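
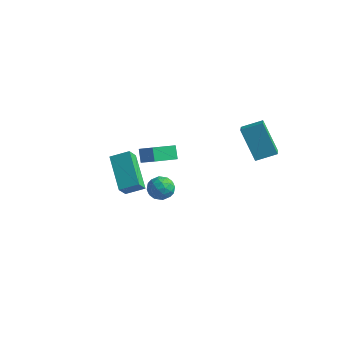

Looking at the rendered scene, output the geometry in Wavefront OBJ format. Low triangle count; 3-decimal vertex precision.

v 1.953 2.045 4.123
v 2.714 2.765 4.518
v 1.398 2.893 3.646
v 2.159 3.613 4.041
v 2.981 1.827 2.539
v 3.742 2.547 2.934
v 2.426 2.675 2.062
v 3.187 3.395 2.457
v -3.797 -0.113 0.678
v -3.693 -0.733 1.39
v -3.042 0.466 1.07
v -2.937 -0.154 1.783
v -2.383 -1.186 -0.463
v -2.278 -1.806 0.25
v -1.627 -0.607 -0.07
v -1.523 -1.227 0.642
v 1.917 -3.205 3.657
v 2.213 -3.452 3.093
v 0.987 -3.748 3.407
v 1.283 -3.995 2.843
v 1.492 -4.206 3.459
v 2.067 -3.87 3.613
v 1.133 -3.33 2.887
v 1.708 -2.994 3.041
v 1.729 -3.53 2.617
v 1.95 -4.071 2.97
v 1.25 -3.129 3.53
v 1.471 -3.67 3.883
v 2.147 -3.281 3.397
v 1.053 -3.919 3.103
v 1.176 -4.043 3.465
v 1.35 -4.189 3.134
v 2.061 -3.526 3.703
v 2.235 -3.672 3.371
v 1.81 -4.115 3.586
v 0.965 -3.528 3.129
v 1.139 -3.674 2.797
v 1.85 -3.011 3.366
v 2.024 -3.157 3.035
v 1.39 -3.085 2.914
v 2.036 -3.472 2.785
v 1.489 -3.791 2.639
v 1.401 -3.4 2.664
v 1.739 -3.203 2.755
v 2.166 -3.79 2.993
v 1.619 -4.109 2.847
v 1.742 -4.233 3.209
v 2.08 -4.036 3.299
v 1.881 -3.836 2.713
v 1.581 -3.091 3.653
v 1.034 -3.41 3.507
v 1.12 -3.164 3.201
v 1.458 -2.967 3.291
v 1.711 -3.409 3.861
v 1.164 -3.728 3.715
v 1.461 -3.997 3.745
v 1.799 -3.8 3.836
v 1.319 -3.364 3.787
v -3.133 0.965 0.212
v -3.497 1.283 0.874
v -2.64 2.143 -0.082
v -3.004 2.46 0.58
v -2.076 0.7 0.92
v -2.44 1.017 1.582
v -1.583 1.877 0.626
v -1.947 2.195 1.288
f 2 4 1
f 5 2 1
f 1 4 3
f 3 5 1
f 2 8 4
f 6 2 5
f 6 8 2
f 4 8 3
f 7 5 3
f 3 8 7
f 7 6 5
f 8 6 7
f 10 12 9
f 13 10 9
f 9 12 11
f 11 13 9
f 10 16 12
f 14 10 13
f 14 16 10
f 12 16 11
f 15 13 11
f 11 16 15
f 15 14 13
f 16 14 15
f 17 54 33
f 54 28 57
f 33 57 22
f 54 57 33
f 17 33 29
f 33 22 34
f 29 34 18
f 33 34 29
f 17 29 38
f 29 18 39
f 38 39 24
f 29 39 38
f 17 38 50
f 38 24 53
f 50 53 27
f 38 53 50
f 17 50 54
f 50 27 58
f 54 58 28
f 50 58 54
f 18 34 45
f 34 22 48
f 45 48 26
f 34 48 45
f 22 57 35
f 57 28 56
f 35 56 21
f 57 56 35
f 28 58 55
f 58 27 51
f 55 51 19
f 58 51 55
f 27 53 52
f 53 24 40
f 52 40 23
f 53 40 52
f 24 39 44
f 39 18 41
f 44 41 25
f 39 41 44
f 20 46 32
f 46 26 47
f 32 47 21
f 46 47 32
f 20 32 30
f 32 21 31
f 30 31 19
f 32 31 30
f 20 30 37
f 30 19 36
f 37 36 23
f 30 36 37
f 20 37 42
f 37 23 43
f 42 43 25
f 37 43 42
f 20 42 46
f 42 25 49
f 46 49 26
f 42 49 46
f 21 47 35
f 47 26 48
f 35 48 22
f 47 48 35
f 19 31 55
f 31 21 56
f 55 56 28
f 31 56 55
f 23 36 52
f 36 19 51
f 52 51 27
f 36 51 52
f 25 43 44
f 43 23 40
f 44 40 24
f 43 40 44
f 26 49 45
f 49 25 41
f 45 41 18
f 49 41 45
f 60 62 59
f 63 60 59
f 59 62 61
f 61 63 59
f 60 66 62
f 64 60 63
f 64 66 60
f 62 66 61
f 65 63 61
f 61 66 65
f 65 64 63
f 66 64 65



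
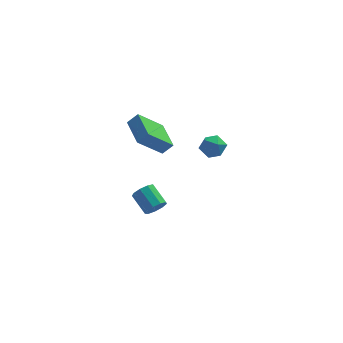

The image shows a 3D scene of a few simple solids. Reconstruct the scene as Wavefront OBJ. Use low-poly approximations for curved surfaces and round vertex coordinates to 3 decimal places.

v -0.43 2.189 -4.327
v 0.128 2.253 -3.893
v -0.531 3.315 -3.2
v -1.09 3.251 -3.633
v 0.185 2.54 -4.28
v -0.475 3.603 -3.587
v -0.046 2.663 -4.689
v -0.706 3.726 -3.996
v -0.457 2.564 -4.928
v -1.117 3.627 -4.235
v -0.855 2.29 -4.886
v -1.515 3.352 -4.193
v -1.055 1.968 -4.582
v -1.714 3.03 -3.889
v -0.962 1.749 -4.158
v -1.621 2.812 -3.465
v -0.62 1.736 -3.813
v -1.28 2.799 -3.12
v -0.189 1.935 -3.709
v -0.849 2.998 -3.015
v -0.175 0.324 1.906
v -1.526 -0.209 3.324
v -0.62 2.103 2.152
v -1.971 1.57 3.57
v 0.411 0.39 2.49
v -0.94 -0.143 3.908
v -0.034 2.169 2.736
v -1.385 1.636 4.154
v 1.744 0.344 2.226
v 2.152 0.932 2.605
v 2.848 -0.352 2.115
v 3.256 0.236 2.494
v 2.719 -0.211 2.902
v 2.036 0.218 2.97
v 2.964 0.362 1.75
v 2.281 0.791 1.818
v 2.906 0.943 2.31
v 2.754 0.588 3.023
v 2.246 -0.008 1.697
v 2.094 -0.363 2.41
f 2 1 5
f 2 5 3
f 3 5 6
f 3 6 4
f 5 1 7
f 5 7 6
f 6 7 8
f 6 8 4
f 7 1 9
f 7 9 8
f 8 9 10
f 8 10 4
f 9 1 11
f 9 11 10
f 10 11 12
f 10 12 4
f 11 1 13
f 11 13 12
f 12 13 14
f 12 14 4
f 13 1 15
f 13 15 14
f 14 15 16
f 14 16 4
f 15 1 17
f 15 17 16
f 16 17 18
f 16 18 4
f 17 1 19
f 17 19 18
f 18 19 20
f 18 20 4
f 19 1 2
f 19 2 20
f 20 2 3
f 20 3 4
f 22 24 21
f 25 22 21
f 21 24 23
f 23 25 21
f 22 28 24
f 26 22 25
f 26 28 22
f 24 28 23
f 27 25 23
f 23 28 27
f 27 26 25
f 28 26 27
f 29 40 34
f 29 34 30
f 29 30 36
f 29 36 39
f 29 39 40
f 30 34 38
f 34 40 33
f 40 39 31
f 39 36 35
f 36 30 37
f 32 38 33
f 32 33 31
f 32 31 35
f 32 35 37
f 32 37 38
f 33 38 34
f 31 33 40
f 35 31 39
f 37 35 36
f 38 37 30



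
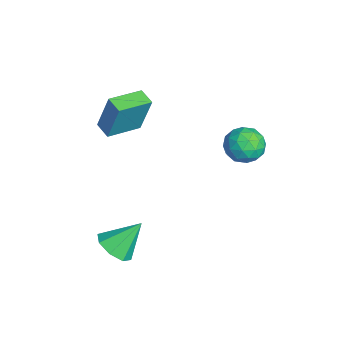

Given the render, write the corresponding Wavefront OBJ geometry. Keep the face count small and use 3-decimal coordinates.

v 2.141 -4.249 -1.949
v 2.639 -3.543 -2.509
v 1.899 -2.971 -0.551
v 1.862 -3.542 -2.644
v 1.249 -3.956 -2.372
v 1.158 -4.541 -1.852
v 1.643 -4.956 -1.389
v 2.42 -4.957 -1.254
v 3.033 -4.543 -1.526
v 3.124 -3.957 -2.046
v 0.61 2.615 4.097
v 1.456 2.605 3.508
v 0.684 0.955 4.232
v 1.53 0.945 3.643
v 1.568 1.344 4.593
v 1.522 2.37 4.509
v 0.618 1.19 3.231
v 0.572 2.216 3.147
v 1.461 1.724 2.973
v 2.048 1.819 3.815
v 0.092 1.741 3.925
v 0.679 1.836 4.767
v 1.026 2.756 3.79
v 1.114 0.804 3.95
v 1.136 1.039 4.508
v 1.633 1.033 4.162
v 1.065 2.618 4.379
v 1.562 2.612 4.033
v 1.628 1.87 4.67
v 0.578 0.948 3.707
v 1.075 0.942 3.361
v 0.507 2.527 3.578
v 1.004 2.521 3.232
v 0.512 1.69 3.07
v 1.526 2.232 3.13
v 1.57 1.256 3.21
v 1.034 1.401 2.967
v 1.007 2.004 2.918
v 1.871 2.288 3.625
v 1.915 1.312 3.704
v 1.937 1.547 4.262
v 1.91 2.15 4.213
v 1.874 1.77 3.31
v 0.225 2.248 4.036
v 0.269 1.272 4.115
v 0.23 1.41 3.527
v 0.203 2.013 3.478
v 0.57 2.304 4.53
v 0.614 1.328 4.61
v 1.133 1.556 4.822
v 1.106 2.159 4.773
v 0.266 1.79 4.43
v -3.36 -4.475 2.101
v -3.055 -3.933 4.211
v -4.243 -2.852 1.811
v -3.938 -2.31 3.922
v -2.542 -4.07 1.878
v -2.237 -3.528 3.989
v -3.425 -2.447 1.589
v -3.12 -1.905 3.699
f 2 1 4
f 2 4 3
f 4 1 5
f 4 5 3
f 5 1 6
f 5 6 3
f 6 1 7
f 6 7 3
f 7 1 8
f 7 8 3
f 8 1 9
f 8 9 3
f 9 1 10
f 9 10 3
f 10 1 2
f 10 2 3
f 11 48 27
f 48 22 51
f 27 51 16
f 48 51 27
f 11 27 23
f 27 16 28
f 23 28 12
f 27 28 23
f 11 23 32
f 23 12 33
f 32 33 18
f 23 33 32
f 11 32 44
f 32 18 47
f 44 47 21
f 32 47 44
f 11 44 48
f 44 21 52
f 48 52 22
f 44 52 48
f 12 28 39
f 28 16 42
f 39 42 20
f 28 42 39
f 16 51 29
f 51 22 50
f 29 50 15
f 51 50 29
f 22 52 49
f 52 21 45
f 49 45 13
f 52 45 49
f 21 47 46
f 47 18 34
f 46 34 17
f 47 34 46
f 18 33 38
f 33 12 35
f 38 35 19
f 33 35 38
f 14 40 26
f 40 20 41
f 26 41 15
f 40 41 26
f 14 26 24
f 26 15 25
f 24 25 13
f 26 25 24
f 14 24 31
f 24 13 30
f 31 30 17
f 24 30 31
f 14 31 36
f 31 17 37
f 36 37 19
f 31 37 36
f 14 36 40
f 36 19 43
f 40 43 20
f 36 43 40
f 15 41 29
f 41 20 42
f 29 42 16
f 41 42 29
f 13 25 49
f 25 15 50
f 49 50 22
f 25 50 49
f 17 30 46
f 30 13 45
f 46 45 21
f 30 45 46
f 19 37 38
f 37 17 34
f 38 34 18
f 37 34 38
f 20 43 39
f 43 19 35
f 39 35 12
f 43 35 39
f 54 56 53
f 57 54 53
f 53 56 55
f 55 57 53
f 54 60 56
f 58 54 57
f 58 60 54
f 56 60 55
f 59 57 55
f 55 60 59
f 59 58 57
f 60 58 59



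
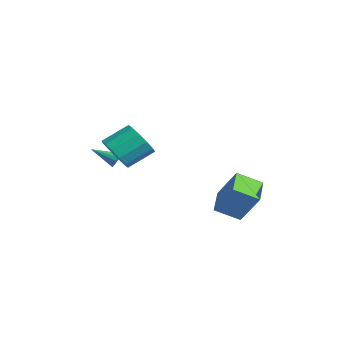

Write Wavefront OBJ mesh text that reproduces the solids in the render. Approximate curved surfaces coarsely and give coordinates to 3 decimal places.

v 2.885 2.579 -4.457
v 1.565 3.314 -3.931
v 3.298 3.805 -5.134
v 1.977 4.54 -4.609
v 3.863 3.16 -2.811
v 2.542 3.895 -2.286
v 4.275 4.386 -3.489
v 2.955 5.121 -2.963
v -0.718 -1.185 -1.494
v -0.132 -0.707 -2.25
v -0.095 0.683 -1.343
v -0.682 0.205 -0.586
v -0.708 -0.6 -2.39
v -0.672 0.79 -1.483
v -1.288 -0.679 -2.245
v -1.252 0.71 -1.338
v -1.687 -0.919 -1.862
v -1.651 0.471 -0.955
v -1.778 -1.243 -1.362
v -1.742 0.146 -0.454
v -1.533 -1.549 -0.903
v -1.497 -0.159 0.004
v -1.029 -1.739 -0.632
v -0.993 -0.349 0.275
v -0.426 -1.753 -0.635
v -0.39 -0.363 0.272
v 0.084 -1.587 -0.91
v 0.12 -0.197 -0.003
v 0.339 -1.293 -1.371
v 0.376 0.097 -0.463
v 0.259 -0.965 -1.87
v 0.295 0.425 -0.963
v -3.194 -0.211 -2.909
v -3.001 -0.54 -3.247
v -3.946 -1.329 -2.251
v -2.817 -0.534 -3.027
v -2.753 -0.425 -2.769
v -2.829 -0.248 -2.555
v -3.021 -0.059 -2.454
v -3.267 0.081 -2.498
v -3.491 0.129 -2.672
v -3.62 0.069 -2.921
v -3.614 -0.08 -3.167
v -3.474 -0.271 -3.331
v -3.246 -0.442 -3.361
f 2 4 1
f 5 2 1
f 1 4 3
f 3 5 1
f 2 8 4
f 6 2 5
f 6 8 2
f 4 8 3
f 7 5 3
f 3 8 7
f 7 6 5
f 8 6 7
f 10 9 13
f 10 13 11
f 11 13 14
f 11 14 12
f 13 9 15
f 13 15 14
f 14 15 16
f 14 16 12
f 15 9 17
f 15 17 16
f 16 17 18
f 16 18 12
f 17 9 19
f 17 19 18
f 18 19 20
f 18 20 12
f 19 9 21
f 19 21 20
f 20 21 22
f 20 22 12
f 21 9 23
f 21 23 22
f 22 23 24
f 22 24 12
f 23 9 25
f 23 25 24
f 24 25 26
f 24 26 12
f 25 9 27
f 25 27 26
f 26 27 28
f 26 28 12
f 27 9 29
f 27 29 28
f 28 29 30
f 28 30 12
f 29 9 31
f 29 31 30
f 30 31 32
f 30 32 12
f 31 9 10
f 31 10 32
f 32 10 11
f 32 11 12
f 34 33 36
f 34 36 35
f 36 33 37
f 36 37 35
f 37 33 38
f 37 38 35
f 38 33 39
f 38 39 35
f 39 33 40
f 39 40 35
f 40 33 41
f 40 41 35
f 41 33 42
f 41 42 35
f 42 33 43
f 42 43 35
f 43 33 44
f 43 44 35
f 44 33 45
f 44 45 35
f 45 33 34
f 45 34 35



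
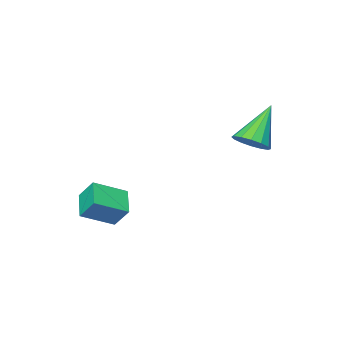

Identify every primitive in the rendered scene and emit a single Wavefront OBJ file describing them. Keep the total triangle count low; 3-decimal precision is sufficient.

v -1.025 2.129 -0.342
v -0.555 2.642 0.073
v -2.255 1.911 1.322
v -0.844 2.884 -0.109
v -1.183 2.924 -0.354
v -1.478 2.751 -0.595
v -1.653 2.411 -0.769
v -1.659 1.996 -0.828
v -1.496 1.617 -0.757
v -1.206 1.375 -0.574
v -0.868 1.335 -0.33
v -0.572 1.508 -0.088
v -0.397 1.847 0.085
v -0.391 2.262 0.145
v 3.534 -2.808 -3.48
v 3.369 -2.107 -2.609
v 2.225 -2.3 -4.136
v 2.061 -1.599 -3.266
v 4.219 -1.861 -4.114
v 4.055 -1.16 -3.244
v 2.911 -1.353 -4.771
v 2.746 -0.652 -3.9
f 2 1 4
f 2 4 3
f 4 1 5
f 4 5 3
f 5 1 6
f 5 6 3
f 6 1 7
f 6 7 3
f 7 1 8
f 7 8 3
f 8 1 9
f 8 9 3
f 9 1 10
f 9 10 3
f 10 1 11
f 10 11 3
f 11 1 12
f 11 12 3
f 12 1 13
f 12 13 3
f 13 1 14
f 13 14 3
f 14 1 2
f 14 2 3
f 16 18 15
f 19 16 15
f 15 18 17
f 17 19 15
f 16 22 18
f 20 16 19
f 20 22 16
f 18 22 17
f 21 19 17
f 17 22 21
f 21 20 19
f 22 20 21



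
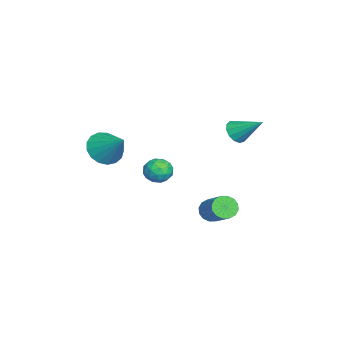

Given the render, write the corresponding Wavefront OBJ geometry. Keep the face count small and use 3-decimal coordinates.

v 0.206 0.737 -4.339
v 0.515 0.99 -4.926
v 1.843 1.776 -3.888
v 1.534 1.523 -3.301
v 0.279 1.252 -4.822
v 1.607 2.038 -3.784
v 0.023 1.376 -4.589
v 1.352 2.162 -3.551
v -0.183 1.329 -4.289
v 1.145 2.114 -3.251
v -0.286 1.123 -4.002
v 1.043 1.909 -2.964
v -0.256 0.814 -3.806
v 1.072 1.599 -2.767
v -0.103 0.484 -3.752
v 1.225 1.27 -2.714
v 0.133 0.222 -3.856
v 1.461 1.008 -2.818
v 0.388 0.098 -4.089
v 1.717 0.884 -3.051
v 0.595 0.146 -4.389
v 1.923 0.931 -3.351
v 0.697 0.351 -4.676
v 2.026 1.137 -3.638
v 0.668 0.661 -4.873
v 1.996 1.446 -3.834
v 0.589 -4.527 -0.065
v 1.248 -5.324 0.116
v 1.591 -3.433 1.105
v 1.45 -5.088 -0.279
v 1.455 -4.723 -0.625
v 1.262 -4.313 -0.842
v 0.914 -3.952 -0.881
v 0.492 -3.723 -0.734
v 0.092 -3.678 -0.433
v -0.194 -3.828 -0.048
v -0.301 -4.137 0.333
v -0.204 -4.536 0.623
v 0.074 -4.933 0.755
v 0.471 -5.237 0.699
v 0.894 -5.378 0.469
v -3.247 -2.36 -3.263
v -2.773 -1.771 -3.632
v -2.147 -2.849 -2.628
v -1.673 -2.26 -2.997
v -2.235 -2.041 -2.411
v -2.915 -1.738 -2.804
v -2.005 -2.882 -3.456
v -2.685 -2.579 -3.849
v -2.005 -2.094 -3.751
v -2.147 -1.574 -3.105
v -2.773 -3.046 -3.155
v -2.915 -2.526 -2.509
v -3.107 -2.023 -3.503
v -1.813 -2.597 -2.757
v -2.144 -2.468 -2.412
v -1.865 -2.123 -2.629
v -3.19 -2.003 -3.016
v -2.911 -1.657 -3.233
v -2.595 -1.816 -2.516
v -2.009 -2.963 -3.027
v -1.73 -2.617 -3.244
v -3.055 -2.497 -3.631
v -2.776 -2.152 -3.848
v -2.325 -2.804 -3.744
v -2.376 -1.866 -3.79
v -1.73 -2.154 -3.417
v -1.925 -2.519 -3.687
v -2.325 -2.341 -3.918
v -2.46 -1.561 -3.411
v -1.813 -1.848 -3.037
v -2.144 -1.719 -2.693
v -2.543 -1.542 -2.924
v -2.009 -1.75 -3.481
v -3.107 -2.772 -3.223
v -2.46 -3.059 -2.849
v -2.377 -3.078 -3.336
v -2.776 -2.901 -3.567
v -3.19 -2.466 -2.843
v -2.544 -2.754 -2.47
v -2.595 -2.279 -2.342
v -2.995 -2.101 -2.573
v -2.911 -2.87 -2.779
v -2.949 1.626 -0.304
v -2.255 1.587 -0.609
v -2.411 3.014 0.744
v -2.479 1.859 -0.853
v -2.852 2.056 -0.923
v -3.257 2.117 -0.796
v -3.564 2.022 -0.512
v -3.675 1.802 -0.163
v -3.557 1.526 0.142
v -3.245 1.281 0.305
v -2.84 1.146 0.275
v -2.469 1.164 0.061
v -2.251 1.328 -0.268
f 2 1 5
f 2 5 3
f 3 5 6
f 3 6 4
f 5 1 7
f 5 7 6
f 6 7 8
f 6 8 4
f 7 1 9
f 7 9 8
f 8 9 10
f 8 10 4
f 9 1 11
f 9 11 10
f 10 11 12
f 10 12 4
f 11 1 13
f 11 13 12
f 12 13 14
f 12 14 4
f 13 1 15
f 13 15 14
f 14 15 16
f 14 16 4
f 15 1 17
f 15 17 16
f 16 17 18
f 16 18 4
f 17 1 19
f 17 19 18
f 18 19 20
f 18 20 4
f 19 1 21
f 19 21 20
f 20 21 22
f 20 22 4
f 21 1 23
f 21 23 22
f 22 23 24
f 22 24 4
f 23 1 25
f 23 25 24
f 24 25 26
f 24 26 4
f 25 1 2
f 25 2 26
f 26 2 3
f 26 3 4
f 28 27 30
f 28 30 29
f 30 27 31
f 30 31 29
f 31 27 32
f 31 32 29
f 32 27 33
f 32 33 29
f 33 27 34
f 33 34 29
f 34 27 35
f 34 35 29
f 35 27 36
f 35 36 29
f 36 27 37
f 36 37 29
f 37 27 38
f 37 38 29
f 38 27 39
f 38 39 29
f 39 27 40
f 39 40 29
f 40 27 41
f 40 41 29
f 41 27 28
f 41 28 29
f 42 79 58
f 79 53 82
f 58 82 47
f 79 82 58
f 42 58 54
f 58 47 59
f 54 59 43
f 58 59 54
f 42 54 63
f 54 43 64
f 63 64 49
f 54 64 63
f 42 63 75
f 63 49 78
f 75 78 52
f 63 78 75
f 42 75 79
f 75 52 83
f 79 83 53
f 75 83 79
f 43 59 70
f 59 47 73
f 70 73 51
f 59 73 70
f 47 82 60
f 82 53 81
f 60 81 46
f 82 81 60
f 53 83 80
f 83 52 76
f 80 76 44
f 83 76 80
f 52 78 77
f 78 49 65
f 77 65 48
f 78 65 77
f 49 64 69
f 64 43 66
f 69 66 50
f 64 66 69
f 45 71 57
f 71 51 72
f 57 72 46
f 71 72 57
f 45 57 55
f 57 46 56
f 55 56 44
f 57 56 55
f 45 55 62
f 55 44 61
f 62 61 48
f 55 61 62
f 45 62 67
f 62 48 68
f 67 68 50
f 62 68 67
f 45 67 71
f 67 50 74
f 71 74 51
f 67 74 71
f 46 72 60
f 72 51 73
f 60 73 47
f 72 73 60
f 44 56 80
f 56 46 81
f 80 81 53
f 56 81 80
f 48 61 77
f 61 44 76
f 77 76 52
f 61 76 77
f 50 68 69
f 68 48 65
f 69 65 49
f 68 65 69
f 51 74 70
f 74 50 66
f 70 66 43
f 74 66 70
f 85 84 87
f 85 87 86
f 87 84 88
f 87 88 86
f 88 84 89
f 88 89 86
f 89 84 90
f 89 90 86
f 90 84 91
f 90 91 86
f 91 84 92
f 91 92 86
f 92 84 93
f 92 93 86
f 93 84 94
f 93 94 86
f 94 84 95
f 94 95 86
f 95 84 96
f 95 96 86
f 96 84 85
f 96 85 86



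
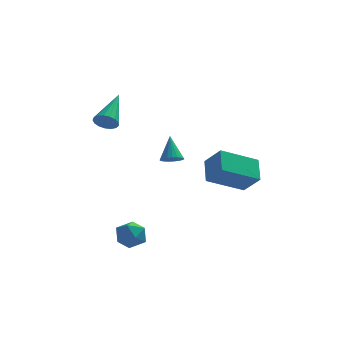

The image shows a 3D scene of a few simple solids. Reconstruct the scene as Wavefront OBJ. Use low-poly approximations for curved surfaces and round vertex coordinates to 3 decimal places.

v 0.743 2.058 -0.563
v 1.192 1.781 -0.323
v 0.617 2.882 0.623
v 1.301 1.963 -0.438
v 1.314 2.161 -0.574
v 1.227 2.342 -0.709
v 1.057 2.474 -0.818
v 0.833 2.533 -0.884
v 0.593 2.511 -0.893
v 0.379 2.41 -0.846
v 0.228 2.249 -0.75
v 0.166 2.054 -0.622
v 0.204 1.86 -0.483
v 0.335 1.701 -0.359
v 0.536 1.603 -0.269
v 0.774 1.584 -0.231
v 1.006 1.647 -0.25
v -2.153 -0.328 2.768
v -1.705 -0.634 3.069
v -1.667 1.428 3.832
v -1.568 -0.526 2.829
v -1.565 -0.373 2.575
v -1.697 -0.21 2.365
v -1.933 -0.073 2.247
v -2.219 0.005 2.249
v -2.49 0.006 2.37
v -2.684 -0.068 2.582
v -2.756 -0.203 2.836
v -2.69 -0.366 3.075
v -2.501 -0.52 3.244
v -2.232 -0.631 3.303
v -1.945 -0.672 3.24
v -1.514 -3.444 -2.462
v -1.084 -2.955 -2.944
v -0.616 -4.385 -2.616
v -0.186 -3.896 -3.098
v -0.246 -3.734 -2.307
v -0.801 -3.153 -2.212
v -0.899 -4.187 -3.348
v -1.454 -3.606 -3.253
v -0.705 -3.415 -3.492
v -0.301 -3.135 -2.848
v -1.399 -4.205 -2.712
v -0.995 -3.925 -2.068
v 3.126 -2.727 0.861
v 3.04 -1.615 1.604
v 2.407 -2.165 -0.064
v 2.32 -1.053 0.679
v 4.82 -2.007 -0.019
v 4.733 -0.895 0.724
v 4.1 -1.445 -0.944
v 4.014 -0.333 -0.201
f 2 1 4
f 2 4 3
f 4 1 5
f 4 5 3
f 5 1 6
f 5 6 3
f 6 1 7
f 6 7 3
f 7 1 8
f 7 8 3
f 8 1 9
f 8 9 3
f 9 1 10
f 9 10 3
f 10 1 11
f 10 11 3
f 11 1 12
f 11 12 3
f 12 1 13
f 12 13 3
f 13 1 14
f 13 14 3
f 14 1 15
f 14 15 3
f 15 1 16
f 15 16 3
f 16 1 17
f 16 17 3
f 17 1 2
f 17 2 3
f 19 18 21
f 19 21 20
f 21 18 22
f 21 22 20
f 22 18 23
f 22 23 20
f 23 18 24
f 23 24 20
f 24 18 25
f 24 25 20
f 25 18 26
f 25 26 20
f 26 18 27
f 26 27 20
f 27 18 28
f 27 28 20
f 28 18 29
f 28 29 20
f 29 18 30
f 29 30 20
f 30 18 31
f 30 31 20
f 31 18 32
f 31 32 20
f 32 18 19
f 32 19 20
f 33 44 38
f 33 38 34
f 33 34 40
f 33 40 43
f 33 43 44
f 34 38 42
f 38 44 37
f 44 43 35
f 43 40 39
f 40 34 41
f 36 42 37
f 36 37 35
f 36 35 39
f 36 39 41
f 36 41 42
f 37 42 38
f 35 37 44
f 39 35 43
f 41 39 40
f 42 41 34
f 46 48 45
f 49 46 45
f 45 48 47
f 47 49 45
f 46 52 48
f 50 46 49
f 50 52 46
f 48 52 47
f 51 49 47
f 47 52 51
f 51 50 49
f 52 50 51



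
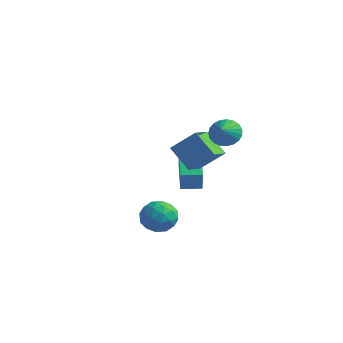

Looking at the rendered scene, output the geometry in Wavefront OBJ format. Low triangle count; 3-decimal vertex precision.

v -3.781 4.146 -1.056
v -3.395 3.646 0.293
v -2.873 4.884 -1.042
v -2.487 4.383 0.307
v -2.573 2.677 -1.947
v -2.187 2.176 -0.598
v -1.665 3.414 -1.933
v -1.279 2.914 -0.584
v -0.792 -3.008 -0.837
v -0.447 -2.547 0.03
v 0.747 -2.893 -1.51
v 1.092 -2.432 -0.643
v 0.822 -3.438 -0.626
v -0.129 -3.508 -0.21
v 0.429 -1.932 -1.27
v -0.522 -2.002 -0.854
v 0.308 -1.882 -0.237
v 0.551 -2.813 0.161
v -0.251 -2.627 -1.641
v -0.008 -3.558 -1.243
v -0.755 -2.787 -0.344
v 1.055 -2.653 -1.136
v 0.896 -3.244 -1.126
v 1.099 -2.973 -0.616
v -0.568 -3.352 -0.486
v -0.365 -3.082 0.024
v 0.381 -3.605 -0.362
v 0.665 -2.358 -1.504
v 0.868 -2.088 -0.994
v -0.799 -2.467 -0.864
v -0.596 -2.196 -0.354
v -0.081 -1.835 -1.118
v -0.109 -2.126 0.008
v 0.796 -2.058 -0.387
v 0.407 -1.764 -0.756
v -0.153 -1.806 -0.511
v 0.034 -2.673 0.242
v 0.939 -2.605 -0.154
v 0.781 -3.196 -0.144
v 0.221 -3.238 0.101
v 0.478 -2.282 0.085
v -0.639 -2.835 -1.326
v 0.266 -2.767 -1.722
v 0.079 -2.202 -1.581
v -0.481 -2.244 -1.336
v -0.496 -3.382 -1.093
v 0.409 -3.314 -1.488
v 0.453 -3.634 -0.969
v -0.107 -3.676 -0.724
v -0.178 -3.158 -1.565
v 0.363 2.591 3.141
v 0.821 3.163 3.646
v 0.657 1.809 3.759
v 0.489 3.166 3.808
v 0.134 3.07 3.855
v -0.18 2.891 3.778
v -0.401 2.661 3.591
v -0.49 2.418 3.326
v -0.431 2.205 3.029
v -0.235 2.059 2.751
v 0.065 2.005 2.541
v 0.416 2.053 2.434
v 0.758 2.193 2.45
v 1.032 2.402 2.584
v 1.19 2.644 2.815
v 1.205 2.877 3.103
v 1.075 3.061 3.397
v -0.712 0.885 0.813
v -2.004 1.049 1.936
v -1.047 2.353 0.214
v -2.339 2.517 1.337
v 0.379 1.603 1.963
v -0.913 1.767 3.086
v 0.044 3.071 1.364
v -1.248 3.235 2.487
f 2 4 1
f 5 2 1
f 1 4 3
f 3 5 1
f 2 8 4
f 6 2 5
f 6 8 2
f 4 8 3
f 7 5 3
f 3 8 7
f 7 6 5
f 8 6 7
f 9 46 25
f 46 20 49
f 25 49 14
f 46 49 25
f 9 25 21
f 25 14 26
f 21 26 10
f 25 26 21
f 9 21 30
f 21 10 31
f 30 31 16
f 21 31 30
f 9 30 42
f 30 16 45
f 42 45 19
f 30 45 42
f 9 42 46
f 42 19 50
f 46 50 20
f 42 50 46
f 10 26 37
f 26 14 40
f 37 40 18
f 26 40 37
f 14 49 27
f 49 20 48
f 27 48 13
f 49 48 27
f 20 50 47
f 50 19 43
f 47 43 11
f 50 43 47
f 19 45 44
f 45 16 32
f 44 32 15
f 45 32 44
f 16 31 36
f 31 10 33
f 36 33 17
f 31 33 36
f 12 38 24
f 38 18 39
f 24 39 13
f 38 39 24
f 12 24 22
f 24 13 23
f 22 23 11
f 24 23 22
f 12 22 29
f 22 11 28
f 29 28 15
f 22 28 29
f 12 29 34
f 29 15 35
f 34 35 17
f 29 35 34
f 12 34 38
f 34 17 41
f 38 41 18
f 34 41 38
f 13 39 27
f 39 18 40
f 27 40 14
f 39 40 27
f 11 23 47
f 23 13 48
f 47 48 20
f 23 48 47
f 15 28 44
f 28 11 43
f 44 43 19
f 28 43 44
f 17 35 36
f 35 15 32
f 36 32 16
f 35 32 36
f 18 41 37
f 41 17 33
f 37 33 10
f 41 33 37
f 52 51 54
f 52 54 53
f 54 51 55
f 54 55 53
f 55 51 56
f 55 56 53
f 56 51 57
f 56 57 53
f 57 51 58
f 57 58 53
f 58 51 59
f 58 59 53
f 59 51 60
f 59 60 53
f 60 51 61
f 60 61 53
f 61 51 62
f 61 62 53
f 62 51 63
f 62 63 53
f 63 51 64
f 63 64 53
f 64 51 65
f 64 65 53
f 65 51 66
f 65 66 53
f 66 51 67
f 66 67 53
f 67 51 52
f 67 52 53
f 69 71 68
f 72 69 68
f 68 71 70
f 70 72 68
f 69 75 71
f 73 69 72
f 73 75 69
f 71 75 70
f 74 72 70
f 70 75 74
f 74 73 72
f 75 73 74



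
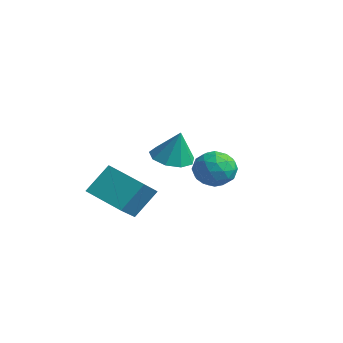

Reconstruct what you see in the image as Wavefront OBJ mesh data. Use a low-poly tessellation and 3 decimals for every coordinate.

v -3.005 2.014 -1.475
v -1.999 1.812 -1.244
v -3.141 0.488 -2.216
v -2.135 0.286 -1.985
v -2.85 0.339 -1.217
v -2.766 1.282 -0.758
v -2.374 1.018 -2.702
v -2.29 1.961 -2.243
v -1.609 1.197 -2.002
v -1.904 0.777 -1.085
v -3.236 1.523 -2.375
v -3.531 1.103 -1.458
v -2.49 2.046 -1.294
v -2.65 0.254 -2.166
v -3.07 0.284 -1.714
v -2.479 0.166 -1.578
v -2.941 1.735 -1.009
v -2.35 1.616 -0.873
v -2.85 0.751 -0.857
v -2.79 0.684 -2.587
v -2.199 0.565 -2.451
v -2.661 2.134 -1.882
v -2.07 2.016 -1.746
v -2.29 1.549 -2.603
v -1.67 1.566 -1.605
v -1.75 0.67 -2.04
v -1.89 1.1 -2.461
v -1.84 1.654 -2.192
v -1.843 1.32 -1.065
v -1.923 0.423 -1.501
v -2.343 0.454 -1.049
v -2.294 1.008 -0.78
v -1.613 0.958 -1.511
v -3.217 1.877 -1.959
v -3.297 0.98 -2.395
v -2.846 1.292 -2.68
v -2.797 1.846 -2.411
v -3.39 1.63 -1.42
v -3.47 0.734 -1.855
v -3.3 0.646 -1.268
v -3.25 1.2 -0.999
v -3.527 1.342 -1.949
v -3.248 -4.91 -1.903
v -3.187 -3.812 -0.633
v -4.138 -3.697 -2.909
v -4.077 -2.599 -1.639
v -1.543 -4.221 -2.581
v -1.482 -3.123 -1.311
v -2.433 -3.008 -3.587
v -2.372 -1.91 -2.317
v -0.242 -2.564 0.586
v 0.67 -2.709 0.325
v 0.202 -2.416 2.054
v 0.529 -2.068 0.303
v 0.027 -1.659 0.413
v -0.601 -1.674 0.605
v -1.061 -2.106 0.788
v -1.138 -2.752 0.877
v -0.796 -3.31 0.83
v -0.194 -3.52 0.669
v 0.385 -3.282 0.47
f 1 38 17
f 38 12 41
f 17 41 6
f 38 41 17
f 1 17 13
f 17 6 18
f 13 18 2
f 17 18 13
f 1 13 22
f 13 2 23
f 22 23 8
f 13 23 22
f 1 22 34
f 22 8 37
f 34 37 11
f 22 37 34
f 1 34 38
f 34 11 42
f 38 42 12
f 34 42 38
f 2 18 29
f 18 6 32
f 29 32 10
f 18 32 29
f 6 41 19
f 41 12 40
f 19 40 5
f 41 40 19
f 12 42 39
f 42 11 35
f 39 35 3
f 42 35 39
f 11 37 36
f 37 8 24
f 36 24 7
f 37 24 36
f 8 23 28
f 23 2 25
f 28 25 9
f 23 25 28
f 4 30 16
f 30 10 31
f 16 31 5
f 30 31 16
f 4 16 14
f 16 5 15
f 14 15 3
f 16 15 14
f 4 14 21
f 14 3 20
f 21 20 7
f 14 20 21
f 4 21 26
f 21 7 27
f 26 27 9
f 21 27 26
f 4 26 30
f 26 9 33
f 30 33 10
f 26 33 30
f 5 31 19
f 31 10 32
f 19 32 6
f 31 32 19
f 3 15 39
f 15 5 40
f 39 40 12
f 15 40 39
f 7 20 36
f 20 3 35
f 36 35 11
f 20 35 36
f 9 27 28
f 27 7 24
f 28 24 8
f 27 24 28
f 10 33 29
f 33 9 25
f 29 25 2
f 33 25 29
f 44 46 43
f 47 44 43
f 43 46 45
f 45 47 43
f 44 50 46
f 48 44 47
f 48 50 44
f 46 50 45
f 49 47 45
f 45 50 49
f 49 48 47
f 50 48 49
f 52 51 54
f 52 54 53
f 54 51 55
f 54 55 53
f 55 51 56
f 55 56 53
f 56 51 57
f 56 57 53
f 57 51 58
f 57 58 53
f 58 51 59
f 58 59 53
f 59 51 60
f 59 60 53
f 60 51 61
f 60 61 53
f 61 51 52
f 61 52 53



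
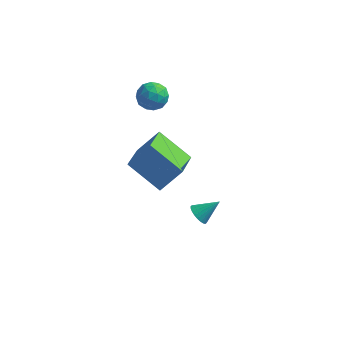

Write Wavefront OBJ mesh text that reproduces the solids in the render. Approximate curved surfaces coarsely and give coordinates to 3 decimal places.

v -2.711 2.176 -1.441
v -2.598 0.393 -0.588
v -1.84 2.753 -0.351
v -1.727 0.97 0.502
v -1.113 1.77 -2.502
v -1 -0.013 -1.649
v -0.242 2.347 -1.412
v -0.129 0.564 -0.559
v -2.925 3.448 1.412
v -2.407 3.96 1.714
v -2.173 2.48 1.766
v -1.655 2.992 2.068
v -2.358 2.894 2.412
v -2.822 3.492 2.193
v -1.758 2.948 1.287
v -2.222 3.546 1.068
v -1.685 3.652 1.636
v -2.056 3.618 2.331
v -2.524 2.822 1.149
v -2.895 2.788 1.844
v -2.732 3.789 1.532
v -1.848 2.651 1.948
v -2.261 2.593 2.15
v -1.957 2.894 2.327
v -2.976 3.514 1.814
v -2.672 3.815 1.991
v -2.643 3.188 2.401
v -1.908 2.625 1.489
v -1.604 2.926 1.666
v -2.623 3.546 1.153
v -2.319 3.847 1.33
v -1.937 3.252 1.079
v -2.003 3.909 1.663
v -1.561 3.34 1.872
v -1.622 3.314 1.413
v -1.895 3.666 1.284
v -2.221 3.889 2.072
v -1.779 3.32 2.28
v -2.192 3.262 2.482
v -2.466 3.614 2.354
v -1.797 3.707 2.027
v -2.801 3.12 1.2
v -2.359 2.551 1.408
v -2.114 2.826 1.126
v -2.388 3.178 0.998
v -3.019 3.1 1.608
v -2.577 2.531 1.817
v -2.685 2.774 2.196
v -2.958 3.126 2.067
v -2.783 2.733 1.453
v 1.523 -2.849 0.514
v 1.905 -2.984 0.172
v 2.297 -2.371 1.186
v 1.851 -2.798 0.101
v 1.748 -2.619 0.093
v 1.61 -2.475 0.149
v 1.46 -2.388 0.26
v 1.319 -2.371 0.41
v 1.209 -2.427 0.577
v 1.147 -2.547 0.733
v 1.142 -2.713 0.856
v 1.196 -2.9 0.927
v 1.299 -3.078 0.935
v 1.437 -3.222 0.879
v 1.587 -3.309 0.768
v 1.728 -3.326 0.618
v 1.838 -3.27 0.451
v 1.9 -3.15 0.295
f 2 4 1
f 5 2 1
f 1 4 3
f 3 5 1
f 2 8 4
f 6 2 5
f 6 8 2
f 4 8 3
f 7 5 3
f 3 8 7
f 7 6 5
f 8 6 7
f 9 46 25
f 46 20 49
f 25 49 14
f 46 49 25
f 9 25 21
f 25 14 26
f 21 26 10
f 25 26 21
f 9 21 30
f 21 10 31
f 30 31 16
f 21 31 30
f 9 30 42
f 30 16 45
f 42 45 19
f 30 45 42
f 9 42 46
f 42 19 50
f 46 50 20
f 42 50 46
f 10 26 37
f 26 14 40
f 37 40 18
f 26 40 37
f 14 49 27
f 49 20 48
f 27 48 13
f 49 48 27
f 20 50 47
f 50 19 43
f 47 43 11
f 50 43 47
f 19 45 44
f 45 16 32
f 44 32 15
f 45 32 44
f 16 31 36
f 31 10 33
f 36 33 17
f 31 33 36
f 12 38 24
f 38 18 39
f 24 39 13
f 38 39 24
f 12 24 22
f 24 13 23
f 22 23 11
f 24 23 22
f 12 22 29
f 22 11 28
f 29 28 15
f 22 28 29
f 12 29 34
f 29 15 35
f 34 35 17
f 29 35 34
f 12 34 38
f 34 17 41
f 38 41 18
f 34 41 38
f 13 39 27
f 39 18 40
f 27 40 14
f 39 40 27
f 11 23 47
f 23 13 48
f 47 48 20
f 23 48 47
f 15 28 44
f 28 11 43
f 44 43 19
f 28 43 44
f 17 35 36
f 35 15 32
f 36 32 16
f 35 32 36
f 18 41 37
f 41 17 33
f 37 33 10
f 41 33 37
f 52 51 54
f 52 54 53
f 54 51 55
f 54 55 53
f 55 51 56
f 55 56 53
f 56 51 57
f 56 57 53
f 57 51 58
f 57 58 53
f 58 51 59
f 58 59 53
f 59 51 60
f 59 60 53
f 60 51 61
f 60 61 53
f 61 51 62
f 61 62 53
f 62 51 63
f 62 63 53
f 63 51 64
f 63 64 53
f 64 51 65
f 64 65 53
f 65 51 66
f 65 66 53
f 66 51 67
f 66 67 53
f 67 51 68
f 67 68 53
f 68 51 52
f 68 52 53



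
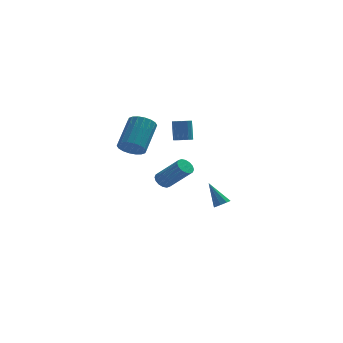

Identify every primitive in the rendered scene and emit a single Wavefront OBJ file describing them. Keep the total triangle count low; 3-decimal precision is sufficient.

v 1.946 3.047 -4.683
v 2.225 3.527 -4.756
v 1.174 3.713 -3.237
v 1.89 3.541 -4.941
v 1.581 3.323 -5.006
v 1.443 2.976 -4.919
v 1.541 2.662 -4.723
v 1.828 2.528 -4.508
v 2.17 2.637 -4.375
v 2.408 2.937 -4.386
v 2.429 3.289 -4.537
v -1.836 -2.795 -0.218
v -1.374 -2.657 -0.541
v -0.163 -3.447 0.855
v -0.624 -3.585 1.178
v -1.42 -2.418 -0.365
v -0.209 -3.208 1.031
v -1.578 -2.28 -0.15
v -0.367 -3.07 1.246
v -1.805 -2.28 0.046
v -0.593 -3.07 1.443
v -2.04 -2.418 0.172
v -0.828 -3.208 1.568
v -2.22 -2.657 0.194
v -1.009 -3.447 1.59
v -2.297 -2.933 0.105
v -1.086 -3.723 1.501
v -2.251 -3.172 -0.071
v -1.04 -3.962 1.325
v -2.093 -3.31 -0.286
v -0.882 -4.1 1.11
v -1.867 -3.31 -0.483
v -0.655 -4.1 0.914
v -1.632 -3.172 -0.608
v -0.42 -3.962 0.788
v -1.451 -2.933 -0.63
v -0.24 -3.723 0.766
v -0.608 -0.894 2.154
v -0.048 -0.886 2.17
v -0.093 -0.437 3.443
v -0.652 -0.446 3.426
v -0.124 -0.623 2.075
v -0.169 -0.174 3.348
v -0.33 -0.433 2.001
v -0.375 0.016 3.273
v -0.61 -0.366 1.968
v -0.655 0.082 3.24
v -0.889 -0.441 1.984
v -0.934 0.007 3.257
v -1.093 -0.637 2.046
v -1.138 -0.189 3.319
v -1.167 -0.903 2.137
v -1.212 -0.454 3.41
v -1.091 -1.166 2.232
v -1.136 -0.717 3.505
v -0.885 -1.356 2.307
v -0.93 -0.907 3.579
v -0.605 -1.422 2.34
v -0.65 -0.974 3.612
v -0.326 -1.347 2.323
v -0.371 -0.899 3.596
v -0.122 -1.151 2.261
v -0.167 -0.703 3.534
v -3.57 -3.336 2.501
v -2.825 -3.315 2.115
v -2.164 -1.784 3.472
v -2.91 -1.804 3.859
v -3.024 -3.061 1.926
v -2.363 -1.53 3.283
v -3.331 -2.862 1.85
v -2.67 -1.331 3.208
v -3.685 -2.756 1.904
v -3.025 -1.225 3.261
v -4.017 -2.766 2.076
v -3.357 -1.235 3.433
v -4.261 -2.888 2.332
v -3.6 -1.357 3.689
v -4.367 -3.099 2.622
v -3.707 -1.568 3.979
v -4.316 -3.356 2.888
v -3.655 -1.825 4.245
v -4.117 -3.61 3.077
v -3.456 -2.079 4.434
v -3.81 -3.809 3.152
v -3.149 -2.278 4.51
v -3.455 -3.915 3.099
v -2.795 -2.384 4.456
v -3.123 -3.905 2.927
v -2.463 -2.374 4.284
v -2.88 -3.783 2.671
v -2.219 -2.252 4.028
v -2.773 -3.572 2.381
v -2.113 -2.041 3.738
f 2 1 4
f 2 4 3
f 4 1 5
f 4 5 3
f 5 1 6
f 5 6 3
f 6 1 7
f 6 7 3
f 7 1 8
f 7 8 3
f 8 1 9
f 8 9 3
f 9 1 10
f 9 10 3
f 10 1 11
f 10 11 3
f 11 1 2
f 11 2 3
f 13 12 16
f 13 16 14
f 14 16 17
f 14 17 15
f 16 12 18
f 16 18 17
f 17 18 19
f 17 19 15
f 18 12 20
f 18 20 19
f 19 20 21
f 19 21 15
f 20 12 22
f 20 22 21
f 21 22 23
f 21 23 15
f 22 12 24
f 22 24 23
f 23 24 25
f 23 25 15
f 24 12 26
f 24 26 25
f 25 26 27
f 25 27 15
f 26 12 28
f 26 28 27
f 27 28 29
f 27 29 15
f 28 12 30
f 28 30 29
f 29 30 31
f 29 31 15
f 30 12 32
f 30 32 31
f 31 32 33
f 31 33 15
f 32 12 34
f 32 34 33
f 33 34 35
f 33 35 15
f 34 12 36
f 34 36 35
f 35 36 37
f 35 37 15
f 36 12 13
f 36 13 37
f 37 13 14
f 37 14 15
f 39 38 42
f 39 42 40
f 40 42 43
f 40 43 41
f 42 38 44
f 42 44 43
f 43 44 45
f 43 45 41
f 44 38 46
f 44 46 45
f 45 46 47
f 45 47 41
f 46 38 48
f 46 48 47
f 47 48 49
f 47 49 41
f 48 38 50
f 48 50 49
f 49 50 51
f 49 51 41
f 50 38 52
f 50 52 51
f 51 52 53
f 51 53 41
f 52 38 54
f 52 54 53
f 53 54 55
f 53 55 41
f 54 38 56
f 54 56 55
f 55 56 57
f 55 57 41
f 56 38 58
f 56 58 57
f 57 58 59
f 57 59 41
f 58 38 60
f 58 60 59
f 59 60 61
f 59 61 41
f 60 38 62
f 60 62 61
f 61 62 63
f 61 63 41
f 62 38 39
f 62 39 63
f 63 39 40
f 63 40 41
f 65 64 68
f 65 68 66
f 66 68 69
f 66 69 67
f 68 64 70
f 68 70 69
f 69 70 71
f 69 71 67
f 70 64 72
f 70 72 71
f 71 72 73
f 71 73 67
f 72 64 74
f 72 74 73
f 73 74 75
f 73 75 67
f 74 64 76
f 74 76 75
f 75 76 77
f 75 77 67
f 76 64 78
f 76 78 77
f 77 78 79
f 77 79 67
f 78 64 80
f 78 80 79
f 79 80 81
f 79 81 67
f 80 64 82
f 80 82 81
f 81 82 83
f 81 83 67
f 82 64 84
f 82 84 83
f 83 84 85
f 83 85 67
f 84 64 86
f 84 86 85
f 85 86 87
f 85 87 67
f 86 64 88
f 86 88 87
f 87 88 89
f 87 89 67
f 88 64 90
f 88 90 89
f 89 90 91
f 89 91 67
f 90 64 92
f 90 92 91
f 91 92 93
f 91 93 67
f 92 64 65
f 92 65 93
f 93 65 66
f 93 66 67



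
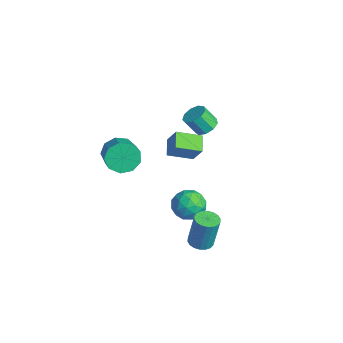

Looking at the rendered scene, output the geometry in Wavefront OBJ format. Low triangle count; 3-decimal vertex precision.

v 3.412 0.311 -2.769
v 4.065 -0.037 -2.771
v 4.241 0.281 -0.693
v 3.588 0.629 -0.691
v 4.149 0.277 -2.827
v 4.325 0.594 -0.748
v 4.087 0.597 -2.87
v 4.263 0.915 -0.792
v 3.891 0.861 -2.894
v 4.068 1.179 -0.815
v 3.601 1.016 -2.893
v 3.777 1.333 -0.814
v 3.273 1.031 -2.867
v 3.449 1.349 -0.789
v 2.972 0.904 -2.823
v 3.149 1.222 -0.744
v 2.759 0.659 -2.767
v 2.935 0.977 -0.689
v 2.675 0.346 -2.712
v 2.851 0.663 -0.633
v 2.737 0.025 -2.668
v 2.913 0.343 -0.59
v 2.932 -0.239 -2.645
v 3.109 0.079 -0.566
v 3.223 -0.393 -2.646
v 3.399 -0.076 -0.567
v 3.551 -0.409 -2.671
v 3.727 -0.091 -0.593
v 3.851 -0.282 -2.716
v 4.028 0.036 -0.637
v -4.555 -1.239 -0.782
v -4.121 -1.598 -1.703
v -2.63 -1.959 -0.86
v -3.065 -1.601 0.062
v -3.989 -0.875 -1.626
v -2.499 -1.236 -0.783
v -4.122 -0.323 -1.154
v -2.632 -0.684 -0.311
v -4.458 -0.199 -0.508
v -2.968 -0.56 0.336
v -4.839 -0.563 0.01
v -3.349 -0.924 0.854
v -5.088 -1.242 0.158
v -3.597 -1.604 1.001
v -5.087 -1.921 -0.134
v -3.596 -2.282 0.709
v -4.837 -2.281 -0.729
v -3.347 -2.642 0.114
v -4.456 -2.153 -1.349
v -2.965 -2.514 -0.505
v -0.609 0.078 3.071
v 0.076 0.313 4.223
v -0.209 1.502 2.543
v 0.475 1.737 3.695
v 0.325 -0.357 2.605
v 1.009 -0.122 3.757
v 0.724 1.067 2.077
v 1.409 1.302 3.229
v 1.725 1.105 -0.259
v 2.351 1.117 -1.117
v 1.089 -0.417 -0.743
v 1.715 -0.405 -1.601
v 2.141 -0.52 -0.635
v 2.534 0.421 -0.336
v 0.906 0.279 -1.524
v 1.299 1.22 -1.225
v 1.844 0.607 -1.899
v 2.607 0.113 -1.35
v 0.833 0.587 -0.51
v 1.596 0.093 0.039
v 2.094 1.244 -0.645
v 1.346 -0.544 -1.215
v 1.597 -0.612 -0.647
v 1.964 -0.605 -1.151
v 2.201 0.835 -0.186
v 2.569 0.842 -0.691
v 2.446 -0.12 -0.408
v 0.871 -0.142 -1.169
v 1.239 -0.135 -1.674
v 1.476 1.305 -0.709
v 1.843 1.312 -1.213
v 0.994 0.82 -1.452
v 2.164 0.951 -1.609
v 1.79 0.057 -1.894
v 1.315 0.459 -1.849
v 1.546 1.012 -1.673
v 2.612 0.661 -1.287
v 2.239 -0.233 -1.571
v 2.489 -0.301 -1.004
v 2.72 0.252 -0.828
v 2.315 0.361 -1.746
v 1.201 0.933 -0.289
v 0.828 0.039 -0.573
v 0.72 0.448 -1.032
v 0.951 1.001 -0.856
v 1.65 0.643 0.034
v 1.276 -0.251 -0.251
v 1.894 -0.312 -0.187
v 2.125 0.241 -0.011
v 1.125 0.339 -0.114
v -1.724 2.999 2.345
v -1.029 2.646 2.349
v -1.36 2.007 3.42
v -2.056 2.361 3.415
v -1.004 3.101 2.628
v -1.336 2.462 3.699
v -1.317 3.508 2.774
v -1.649 2.869 3.845
v -1.82 3.677 2.719
v -2.152 3.038 3.79
v -2.278 3.529 2.489
v -2.61 2.89 3.56
v -2.477 3.134 2.192
v -2.809 2.495 3.262
v -2.324 2.675 1.965
v -2.655 2.036 3.036
v -1.89 2.369 1.917
v -2.222 1.73 2.987
v -1.378 2.357 2.069
v -1.71 1.718 3.139
f 2 1 5
f 2 5 3
f 3 5 6
f 3 6 4
f 5 1 7
f 5 7 6
f 6 7 8
f 6 8 4
f 7 1 9
f 7 9 8
f 8 9 10
f 8 10 4
f 9 1 11
f 9 11 10
f 10 11 12
f 10 12 4
f 11 1 13
f 11 13 12
f 12 13 14
f 12 14 4
f 13 1 15
f 13 15 14
f 14 15 16
f 14 16 4
f 15 1 17
f 15 17 16
f 16 17 18
f 16 18 4
f 17 1 19
f 17 19 18
f 18 19 20
f 18 20 4
f 19 1 21
f 19 21 20
f 20 21 22
f 20 22 4
f 21 1 23
f 21 23 22
f 22 23 24
f 22 24 4
f 23 1 25
f 23 25 24
f 24 25 26
f 24 26 4
f 25 1 27
f 25 27 26
f 26 27 28
f 26 28 4
f 27 1 29
f 27 29 28
f 28 29 30
f 28 30 4
f 29 1 2
f 29 2 30
f 30 2 3
f 30 3 4
f 32 31 35
f 32 35 33
f 33 35 36
f 33 36 34
f 35 31 37
f 35 37 36
f 36 37 38
f 36 38 34
f 37 31 39
f 37 39 38
f 38 39 40
f 38 40 34
f 39 31 41
f 39 41 40
f 40 41 42
f 40 42 34
f 41 31 43
f 41 43 42
f 42 43 44
f 42 44 34
f 43 31 45
f 43 45 44
f 44 45 46
f 44 46 34
f 45 31 47
f 45 47 46
f 46 47 48
f 46 48 34
f 47 31 49
f 47 49 48
f 48 49 50
f 48 50 34
f 49 31 32
f 49 32 50
f 50 32 33
f 50 33 34
f 52 54 51
f 55 52 51
f 51 54 53
f 53 55 51
f 52 58 54
f 56 52 55
f 56 58 52
f 54 58 53
f 57 55 53
f 53 58 57
f 57 56 55
f 58 56 57
f 59 96 75
f 96 70 99
f 75 99 64
f 96 99 75
f 59 75 71
f 75 64 76
f 71 76 60
f 75 76 71
f 59 71 80
f 71 60 81
f 80 81 66
f 71 81 80
f 59 80 92
f 80 66 95
f 92 95 69
f 80 95 92
f 59 92 96
f 92 69 100
f 96 100 70
f 92 100 96
f 60 76 87
f 76 64 90
f 87 90 68
f 76 90 87
f 64 99 77
f 99 70 98
f 77 98 63
f 99 98 77
f 70 100 97
f 100 69 93
f 97 93 61
f 100 93 97
f 69 95 94
f 95 66 82
f 94 82 65
f 95 82 94
f 66 81 86
f 81 60 83
f 86 83 67
f 81 83 86
f 62 88 74
f 88 68 89
f 74 89 63
f 88 89 74
f 62 74 72
f 74 63 73
f 72 73 61
f 74 73 72
f 62 72 79
f 72 61 78
f 79 78 65
f 72 78 79
f 62 79 84
f 79 65 85
f 84 85 67
f 79 85 84
f 62 84 88
f 84 67 91
f 88 91 68
f 84 91 88
f 63 89 77
f 89 68 90
f 77 90 64
f 89 90 77
f 61 73 97
f 73 63 98
f 97 98 70
f 73 98 97
f 65 78 94
f 78 61 93
f 94 93 69
f 78 93 94
f 67 85 86
f 85 65 82
f 86 82 66
f 85 82 86
f 68 91 87
f 91 67 83
f 87 83 60
f 91 83 87
f 102 101 105
f 102 105 103
f 103 105 106
f 103 106 104
f 105 101 107
f 105 107 106
f 106 107 108
f 106 108 104
f 107 101 109
f 107 109 108
f 108 109 110
f 108 110 104
f 109 101 111
f 109 111 110
f 110 111 112
f 110 112 104
f 111 101 113
f 111 113 112
f 112 113 114
f 112 114 104
f 113 101 115
f 113 115 114
f 114 115 116
f 114 116 104
f 115 101 117
f 115 117 116
f 116 117 118
f 116 118 104
f 117 101 119
f 117 119 118
f 118 119 120
f 118 120 104
f 119 101 102
f 119 102 120
f 120 102 103
f 120 103 104



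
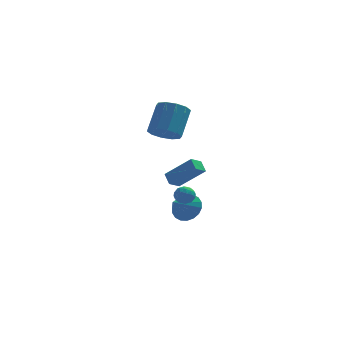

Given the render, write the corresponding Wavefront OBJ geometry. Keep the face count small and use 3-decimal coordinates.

v -0.687 1.795 -0.772
v -0.969 2.408 -0.239
v -2.203 2.298 -2.151
v -2.485 2.911 -1.617
v -0.135 2.389 -1.163
v -0.417 3.002 -0.629
v -1.651 2.892 -2.541
v -1.933 3.505 -2.008
v -1.224 3.049 -4.292
v -0.564 3.158 -3.522
v -1.996 2.031 -3.488
v -0.88 3.47 -3.429
v -1.264 3.7 -3.507
v -1.64 3.8 -3.741
v -1.934 3.752 -4.084
v -2.087 3.564 -4.468
v -2.069 3.275 -4.817
v -1.884 2.941 -5.063
v -1.568 2.628 -5.155
v -1.184 2.399 -5.077
v -0.808 2.299 -4.843
v -0.514 2.347 -4.501
v -0.361 2.534 -4.116
v -0.379 2.824 -3.767
v -1.597 -0.323 -2.351
v -1.111 -0 -2.061
v -1.369 -1.18 -1.779
v -0.883 -0.857 -1.489
v -1.502 -0.692 -1.367
v -1.643 -0.163 -1.721
v -0.837 -1.017 -2.119
v -0.978 -0.488 -2.473
v -0.641 -0.429 -1.918
v -1.052 -0.228 -1.453
v -1.428 -0.952 -2.387
v -1.839 -0.751 -1.922
v -1.374 -0.086 -2.256
v -1.106 -1.094 -1.584
v -1.47 -0.997 -1.512
v -1.184 -0.807 -1.342
v -1.687 -0.182 -2.056
v -1.401 0.008 -1.886
v -1.63 -0.399 -1.478
v -1.079 -1.188 -1.954
v -0.793 -0.998 -1.784
v -1.296 -0.373 -2.498
v -1.01 -0.183 -2.328
v -0.85 -0.781 -2.362
v -0.812 -0.149 -2.001
v -0.678 -0.652 -1.665
v -0.651 -0.747 -2.036
v -0.734 -0.436 -2.244
v -1.053 -0.031 -1.728
v -0.919 -0.534 -1.392
v -1.283 -0.437 -1.321
v -1.366 -0.126 -1.528
v -0.777 -0.283 -1.644
v -1.561 -0.646 -2.448
v -1.427 -1.149 -2.112
v -1.114 -1.054 -2.312
v -1.197 -0.743 -2.519
v -1.802 -0.528 -2.175
v -1.668 -1.031 -1.839
v -1.746 -0.744 -1.596
v -1.829 -0.433 -1.804
v -1.703 -0.897 -2.196
v -2.444 1.587 1.967
v -1.709 0.949 2.236
v -1.241 2.175 3.863
v -1.976 2.813 3.593
v -1.465 1.371 1.847
v -0.996 2.597 3.474
v -1.594 1.876 1.504
v -1.126 3.102 3.13
v -2.049 2.271 1.337
v -1.58 3.497 2.964
v -2.654 2.404 1.411
v -2.186 3.63 3.038
v -3.179 2.225 1.697
v -2.711 3.451 3.324
v -3.424 1.803 2.086
v -2.955 3.029 3.713
v -3.294 1.298 2.43
v -2.826 2.524 4.056
v -2.84 0.903 2.596
v -2.371 2.129 4.223
v -2.234 0.77 2.522
v -1.766 1.996 4.149
f 2 4 1
f 5 2 1
f 1 4 3
f 3 5 1
f 2 8 4
f 6 2 5
f 6 8 2
f 4 8 3
f 7 5 3
f 3 8 7
f 7 6 5
f 8 6 7
f 10 9 12
f 10 12 11
f 12 9 13
f 12 13 11
f 13 9 14
f 13 14 11
f 14 9 15
f 14 15 11
f 15 9 16
f 15 16 11
f 16 9 17
f 16 17 11
f 17 9 18
f 17 18 11
f 18 9 19
f 18 19 11
f 19 9 20
f 19 20 11
f 20 9 21
f 20 21 11
f 21 9 22
f 21 22 11
f 22 9 23
f 22 23 11
f 23 9 24
f 23 24 11
f 24 9 10
f 24 10 11
f 25 62 41
f 62 36 65
f 41 65 30
f 62 65 41
f 25 41 37
f 41 30 42
f 37 42 26
f 41 42 37
f 25 37 46
f 37 26 47
f 46 47 32
f 37 47 46
f 25 46 58
f 46 32 61
f 58 61 35
f 46 61 58
f 25 58 62
f 58 35 66
f 62 66 36
f 58 66 62
f 26 42 53
f 42 30 56
f 53 56 34
f 42 56 53
f 30 65 43
f 65 36 64
f 43 64 29
f 65 64 43
f 36 66 63
f 66 35 59
f 63 59 27
f 66 59 63
f 35 61 60
f 61 32 48
f 60 48 31
f 61 48 60
f 32 47 52
f 47 26 49
f 52 49 33
f 47 49 52
f 28 54 40
f 54 34 55
f 40 55 29
f 54 55 40
f 28 40 38
f 40 29 39
f 38 39 27
f 40 39 38
f 28 38 45
f 38 27 44
f 45 44 31
f 38 44 45
f 28 45 50
f 45 31 51
f 50 51 33
f 45 51 50
f 28 50 54
f 50 33 57
f 54 57 34
f 50 57 54
f 29 55 43
f 55 34 56
f 43 56 30
f 55 56 43
f 27 39 63
f 39 29 64
f 63 64 36
f 39 64 63
f 31 44 60
f 44 27 59
f 60 59 35
f 44 59 60
f 33 51 52
f 51 31 48
f 52 48 32
f 51 48 52
f 34 57 53
f 57 33 49
f 53 49 26
f 57 49 53
f 68 67 71
f 68 71 69
f 69 71 72
f 69 72 70
f 71 67 73
f 71 73 72
f 72 73 74
f 72 74 70
f 73 67 75
f 73 75 74
f 74 75 76
f 74 76 70
f 75 67 77
f 75 77 76
f 76 77 78
f 76 78 70
f 77 67 79
f 77 79 78
f 78 79 80
f 78 80 70
f 79 67 81
f 79 81 80
f 80 81 82
f 80 82 70
f 81 67 83
f 81 83 82
f 82 83 84
f 82 84 70
f 83 67 85
f 83 85 84
f 84 85 86
f 84 86 70
f 85 67 87
f 85 87 86
f 86 87 88
f 86 88 70
f 87 67 68
f 87 68 88
f 88 68 69
f 88 69 70



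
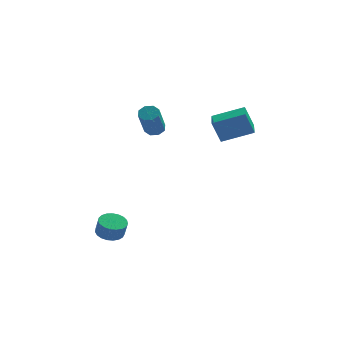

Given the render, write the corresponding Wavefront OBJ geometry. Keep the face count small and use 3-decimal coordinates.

v -3.404 0.67 -4.326
v -2.964 0 -4.577
v -2.795 -0.26 -3.584
v -3.236 0.41 -3.334
v -2.716 0.246 -4.555
v -2.548 -0.015 -3.562
v -2.588 0.565 -4.493
v -2.419 0.304 -3.5
v -2.601 0.902 -4.402
v -2.432 0.641 -3.41
v -2.752 1.199 -4.299
v -2.583 0.938 -3.306
v -3.017 1.405 -4.2
v -2.848 1.144 -3.207
v -3.348 1.483 -4.123
v -3.179 1.223 -3.13
v -3.689 1.421 -4.081
v -3.521 1.161 -3.088
v -3.981 1.23 -4.081
v -3.813 0.969 -3.089
v -4.173 0.941 -4.124
v -4.005 0.681 -3.132
v -4.233 0.606 -4.202
v -4.064 0.345 -3.21
v -4.149 0.282 -4.302
v -3.98 0.021 -3.309
v -3.936 0.025 -4.405
v -3.767 -0.236 -3.413
v -3.631 -0.121 -4.495
v -3.463 -0.381 -3.503
v -3.287 -0.129 -4.556
v -3.119 -0.39 -3.563
v -0.577 3.095 2.598
v 0.018 3.164 2.794
v -0.428 2.173 4.497
v -1.023 2.105 4.302
v -0.265 3.529 2.932
v -0.711 2.539 4.635
v -0.731 3.64 2.875
v -1.177 2.649 4.578
v -1.106 3.432 2.656
v -1.553 2.441 4.359
v -1.172 3.027 2.403
v -1.618 2.036 4.106
v -0.889 2.661 2.265
v -1.335 1.671 3.968
v -0.423 2.551 2.322
v -0.869 1.56 4.025
v -0.047 2.759 2.541
v -0.494 1.768 4.244
v 3.116 2.53 1.574
v 2.601 2.71 2.982
v 3.321 3.982 1.464
v 2.806 4.161 2.872
v 4.994 2.319 2.288
v 4.479 2.498 3.696
v 5.199 3.77 2.178
v 4.684 3.95 3.586
f 2 1 5
f 2 5 3
f 3 5 6
f 3 6 4
f 5 1 7
f 5 7 6
f 6 7 8
f 6 8 4
f 7 1 9
f 7 9 8
f 8 9 10
f 8 10 4
f 9 1 11
f 9 11 10
f 10 11 12
f 10 12 4
f 11 1 13
f 11 13 12
f 12 13 14
f 12 14 4
f 13 1 15
f 13 15 14
f 14 15 16
f 14 16 4
f 15 1 17
f 15 17 16
f 16 17 18
f 16 18 4
f 17 1 19
f 17 19 18
f 18 19 20
f 18 20 4
f 19 1 21
f 19 21 20
f 20 21 22
f 20 22 4
f 21 1 23
f 21 23 22
f 22 23 24
f 22 24 4
f 23 1 25
f 23 25 24
f 24 25 26
f 24 26 4
f 25 1 27
f 25 27 26
f 26 27 28
f 26 28 4
f 27 1 29
f 27 29 28
f 28 29 30
f 28 30 4
f 29 1 31
f 29 31 30
f 30 31 32
f 30 32 4
f 31 1 2
f 31 2 32
f 32 2 3
f 32 3 4
f 34 33 37
f 34 37 35
f 35 37 38
f 35 38 36
f 37 33 39
f 37 39 38
f 38 39 40
f 38 40 36
f 39 33 41
f 39 41 40
f 40 41 42
f 40 42 36
f 41 33 43
f 41 43 42
f 42 43 44
f 42 44 36
f 43 33 45
f 43 45 44
f 44 45 46
f 44 46 36
f 45 33 47
f 45 47 46
f 46 47 48
f 46 48 36
f 47 33 49
f 47 49 48
f 48 49 50
f 48 50 36
f 49 33 34
f 49 34 50
f 50 34 35
f 50 35 36
f 52 54 51
f 55 52 51
f 51 54 53
f 53 55 51
f 52 58 54
f 56 52 55
f 56 58 52
f 54 58 53
f 57 55 53
f 53 58 57
f 57 56 55
f 58 56 57



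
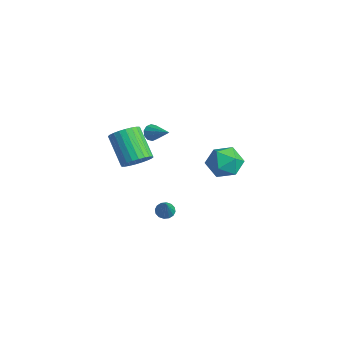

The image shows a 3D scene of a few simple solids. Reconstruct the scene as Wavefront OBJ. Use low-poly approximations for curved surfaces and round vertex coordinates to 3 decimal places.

v -3.102 0.264 -3.878
v -2.656 0.534 -4.106
v -2.158 -0.184 -2.562
v -2.791 0.737 -3.94
v -3.009 0.813 -3.757
v -3.253 0.742 -3.606
v -3.456 0.543 -3.528
v -3.564 0.269 -3.544
v -3.549 -0.006 -3.649
v -3.414 -0.209 -3.815
v -3.195 -0.285 -3.998
v -2.952 -0.214 -4.149
v -2.749 -0.015 -4.227
v -2.64 0.259 -4.211
v -4.033 -0.038 2.085
v -3.848 0.193 1.61
v -2.687 0.298 2.775
v -4.004 0.44 1.795
v -4.172 0.504 2.091
v -4.287 0.361 2.384
v -4.305 0.066 2.564
v -4.219 -0.269 2.56
v -4.062 -0.516 2.375
v -3.895 -0.581 2.079
v -3.78 -0.438 1.786
v -3.762 -0.142 1.606
v -0.584 -2.745 2.761
v -0.001 -2.966 3.396
v -1.514 -2.937 4.794
v -2.096 -2.715 4.159
v 0.016 -2.619 3.407
v -1.497 -2.59 4.805
v -0.059 -2.292 3.319
v -1.572 -2.262 4.717
v -0.213 -2.033 3.147
v -1.726 -2.004 4.544
v -0.424 -1.883 2.915
v -1.937 -1.853 4.313
v -0.659 -1.864 2.66
v -2.172 -1.834 4.058
v -0.883 -1.979 2.421
v -2.396 -1.949 3.819
v -1.061 -2.21 2.233
v -2.574 -2.181 3.631
v -1.166 -2.523 2.126
v -2.679 -2.494 3.524
v -1.183 -2.87 2.115
v -2.696 -2.841 3.513
v -1.108 -3.198 2.203
v -2.621 -3.168 3.601
v -0.954 -3.456 2.376
v -2.467 -3.427 3.773
v -0.743 -3.607 2.607
v -2.256 -3.577 4.005
v -0.508 -3.626 2.862
v -2.021 -3.596 4.26
v -0.284 -3.511 3.101
v -1.797 -3.481 4.499
v -0.106 -3.279 3.289
v -1.619 -3.25 4.687
v -2.351 4.082 0.533
v -1.711 4.461 -0.353
v -2.529 2.419 -0.307
v -1.889 2.798 -1.193
v -1.401 2.626 -0.158
v -1.291 3.653 0.361
v -2.949 3.227 -1.021
v -2.839 4.254 -0.502
v -2.08 3.932 -1.313
v -1.123 3.561 -0.78
v -3.117 3.319 0.12
v -2.16 2.948 0.653
f 2 1 4
f 2 4 3
f 4 1 5
f 4 5 3
f 5 1 6
f 5 6 3
f 6 1 7
f 6 7 3
f 7 1 8
f 7 8 3
f 8 1 9
f 8 9 3
f 9 1 10
f 9 10 3
f 10 1 11
f 10 11 3
f 11 1 12
f 11 12 3
f 12 1 13
f 12 13 3
f 13 1 14
f 13 14 3
f 14 1 2
f 14 2 3
f 16 15 18
f 16 18 17
f 18 15 19
f 18 19 17
f 19 15 20
f 19 20 17
f 20 15 21
f 20 21 17
f 21 15 22
f 21 22 17
f 22 15 23
f 22 23 17
f 23 15 24
f 23 24 17
f 24 15 25
f 24 25 17
f 25 15 26
f 25 26 17
f 26 15 16
f 26 16 17
f 28 27 31
f 28 31 29
f 29 31 32
f 29 32 30
f 31 27 33
f 31 33 32
f 32 33 34
f 32 34 30
f 33 27 35
f 33 35 34
f 34 35 36
f 34 36 30
f 35 27 37
f 35 37 36
f 36 37 38
f 36 38 30
f 37 27 39
f 37 39 38
f 38 39 40
f 38 40 30
f 39 27 41
f 39 41 40
f 40 41 42
f 40 42 30
f 41 27 43
f 41 43 42
f 42 43 44
f 42 44 30
f 43 27 45
f 43 45 44
f 44 45 46
f 44 46 30
f 45 27 47
f 45 47 46
f 46 47 48
f 46 48 30
f 47 27 49
f 47 49 48
f 48 49 50
f 48 50 30
f 49 27 51
f 49 51 50
f 50 51 52
f 50 52 30
f 51 27 53
f 51 53 52
f 52 53 54
f 52 54 30
f 53 27 55
f 53 55 54
f 54 55 56
f 54 56 30
f 55 27 57
f 55 57 56
f 56 57 58
f 56 58 30
f 57 27 59
f 57 59 58
f 58 59 60
f 58 60 30
f 59 27 28
f 59 28 60
f 60 28 29
f 60 29 30
f 61 72 66
f 61 66 62
f 61 62 68
f 61 68 71
f 61 71 72
f 62 66 70
f 66 72 65
f 72 71 63
f 71 68 67
f 68 62 69
f 64 70 65
f 64 65 63
f 64 63 67
f 64 67 69
f 64 69 70
f 65 70 66
f 63 65 72
f 67 63 71
f 69 67 68
f 70 69 62



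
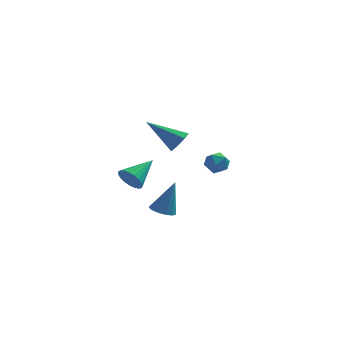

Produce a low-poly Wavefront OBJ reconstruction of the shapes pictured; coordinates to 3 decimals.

v -0.644 3.476 1.683
v -0.262 4.038 2.046
v -2.376 3.844 2.937
v -0.56 4.234 1.576
v -0.907 3.985 1.17
v -1.1 3.439 1.064
v -1.026 2.914 1.321
v -0.728 2.718 1.79
v -0.381 2.966 2.197
v -0.188 3.512 2.303
v -2.768 -3.554 2.566
v -2.384 -3.501 1.924
v -1.752 -2.346 3.274
v -2.608 -3.288 1.883
v -2.86 -3.122 1.96
v -3.096 -3.03 2.142
v -3.275 -3.028 2.397
v -3.367 -3.118 2.681
v -3.355 -3.283 2.946
v -3.242 -3.495 3.144
v -3.046 -3.717 3.243
v -2.803 -3.911 3.225
v -2.553 -4.043 3.092
v -2.341 -4.091 2.869
v -2.202 -4.046 2.593
v -2.162 -3.916 2.313
v -2.226 -3.723 2.076
v -1.258 -3.035 0.182
v -0.754 -2.638 -0.072
v -0.662 -2.665 1.938
v -1.006 -2.429 -0.031
v -1.316 -2.359 0.059
v -1.612 -2.443 0.178
v -1.828 -2.663 0.297
v -1.912 -2.969 0.39
v -1.847 -3.289 0.436
v -1.647 -3.552 0.423
v -1.358 -3.696 0.356
v -1.045 -3.688 0.248
v -0.782 -3.531 0.126
v -0.627 -3.261 0.016
v -0.617 -2.939 -0.055
v 1.443 2.133 1.626
v 1.939 1.958 1.095
v 0.641 1.382 1.125
v 1.137 1.207 0.594
v 1.25 0.987 1.299
v 1.746 1.451 1.608
v 0.834 1.889 0.612
v 1.33 2.353 0.921
v 1.562 1.807 0.469
v 1.819 1.249 0.893
v 0.761 2.091 1.327
v 1.018 1.533 1.751
f 2 1 4
f 2 4 3
f 4 1 5
f 4 5 3
f 5 1 6
f 5 6 3
f 6 1 7
f 6 7 3
f 7 1 8
f 7 8 3
f 8 1 9
f 8 9 3
f 9 1 10
f 9 10 3
f 10 1 2
f 10 2 3
f 12 11 14
f 12 14 13
f 14 11 15
f 14 15 13
f 15 11 16
f 15 16 13
f 16 11 17
f 16 17 13
f 17 11 18
f 17 18 13
f 18 11 19
f 18 19 13
f 19 11 20
f 19 20 13
f 20 11 21
f 20 21 13
f 21 11 22
f 21 22 13
f 22 11 23
f 22 23 13
f 23 11 24
f 23 24 13
f 24 11 25
f 24 25 13
f 25 11 26
f 25 26 13
f 26 11 27
f 26 27 13
f 27 11 12
f 27 12 13
f 29 28 31
f 29 31 30
f 31 28 32
f 31 32 30
f 32 28 33
f 32 33 30
f 33 28 34
f 33 34 30
f 34 28 35
f 34 35 30
f 35 28 36
f 35 36 30
f 36 28 37
f 36 37 30
f 37 28 38
f 37 38 30
f 38 28 39
f 38 39 30
f 39 28 40
f 39 40 30
f 40 28 41
f 40 41 30
f 41 28 42
f 41 42 30
f 42 28 29
f 42 29 30
f 43 54 48
f 43 48 44
f 43 44 50
f 43 50 53
f 43 53 54
f 44 48 52
f 48 54 47
f 54 53 45
f 53 50 49
f 50 44 51
f 46 52 47
f 46 47 45
f 46 45 49
f 46 49 51
f 46 51 52
f 47 52 48
f 45 47 54
f 49 45 53
f 51 49 50
f 52 51 44



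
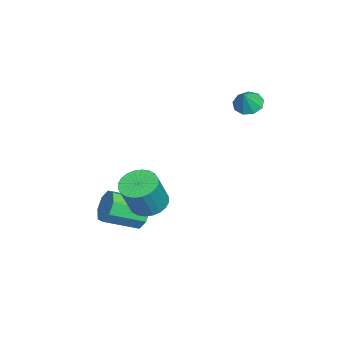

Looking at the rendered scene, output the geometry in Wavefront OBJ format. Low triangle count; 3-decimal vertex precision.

v 1.795 -1.444 -2.698
v 2.461 -1.422 -3.273
v 3.111 -2.914 -2.577
v 2.445 -2.936 -2.002
v 2.603 -1.094 -2.702
v 3.252 -2.586 -2.006
v 2.271 -0.971 -2.128
v 2.921 -2.463 -1.433
v 1.661 -1.125 -1.889
v 2.311 -2.617 -1.193
v 1.129 -1.466 -2.123
v 1.779 -2.958 -1.427
v 0.988 -1.794 -2.694
v 1.637 -3.286 -1.998
v 1.319 -1.917 -3.267
v 1.969 -3.409 -2.572
v 1.929 -1.763 -3.507
v 2.579 -3.255 -2.811
v 3.123 -0.843 -1.054
v 3.907 -0.506 -1.34
v 4.621 -0.82 0.249
v 3.837 -1.157 0.534
v 3.751 -0.218 -1.213
v 4.465 -0.532 0.376
v 3.499 -0.026 -1.062
v 4.213 -0.339 0.527
v 3.19 0.043 -0.91
v 3.904 -0.271 0.679
v 2.871 -0.024 -0.78
v 3.585 -0.338 0.809
v 2.59 -0.215 -0.691
v 3.304 -0.529 0.898
v 2.391 -0.502 -0.658
v 3.104 -0.816 0.931
v 2.302 -0.841 -0.685
v 3.016 -1.155 0.904
v 2.339 -1.18 -0.769
v 3.053 -1.494 0.82
v 2.495 -1.468 -0.896
v 3.209 -1.782 0.693
v 2.747 -1.661 -1.047
v 3.461 -1.974 0.542
v 3.056 -1.729 -1.199
v 3.77 -2.043 0.39
v 3.375 -1.662 -1.329
v 4.089 -1.976 0.26
v 3.656 -1.471 -1.418
v 4.37 -1.785 0.171
v 3.856 -1.184 -1.451
v 4.569 -1.498 0.138
v 3.944 -0.845 -1.424
v 4.658 -1.159 0.165
v -1.5 2.701 2.927
v -0.938 2.554 2.501
v -0.86 2.579 3.813
v -0.962 3.039 2.586
v -1.238 3.365 2.83
v -1.637 3.381 3.12
v -1.971 3.079 3.319
v -2.084 2.6 3.334
v -1.924 2.169 3.159
v -1.566 1.986 2.875
v -1.176 2.139 2.615
f 2 1 5
f 2 5 3
f 3 5 6
f 3 6 4
f 5 1 7
f 5 7 6
f 6 7 8
f 6 8 4
f 7 1 9
f 7 9 8
f 8 9 10
f 8 10 4
f 9 1 11
f 9 11 10
f 10 11 12
f 10 12 4
f 11 1 13
f 11 13 12
f 12 13 14
f 12 14 4
f 13 1 15
f 13 15 14
f 14 15 16
f 14 16 4
f 15 1 17
f 15 17 16
f 16 17 18
f 16 18 4
f 17 1 2
f 17 2 18
f 18 2 3
f 18 3 4
f 20 19 23
f 20 23 21
f 21 23 24
f 21 24 22
f 23 19 25
f 23 25 24
f 24 25 26
f 24 26 22
f 25 19 27
f 25 27 26
f 26 27 28
f 26 28 22
f 27 19 29
f 27 29 28
f 28 29 30
f 28 30 22
f 29 19 31
f 29 31 30
f 30 31 32
f 30 32 22
f 31 19 33
f 31 33 32
f 32 33 34
f 32 34 22
f 33 19 35
f 33 35 34
f 34 35 36
f 34 36 22
f 35 19 37
f 35 37 36
f 36 37 38
f 36 38 22
f 37 19 39
f 37 39 38
f 38 39 40
f 38 40 22
f 39 19 41
f 39 41 40
f 40 41 42
f 40 42 22
f 41 19 43
f 41 43 42
f 42 43 44
f 42 44 22
f 43 19 45
f 43 45 44
f 44 45 46
f 44 46 22
f 45 19 47
f 45 47 46
f 46 47 48
f 46 48 22
f 47 19 49
f 47 49 48
f 48 49 50
f 48 50 22
f 49 19 51
f 49 51 50
f 50 51 52
f 50 52 22
f 51 19 20
f 51 20 52
f 52 20 21
f 52 21 22
f 54 53 56
f 54 56 55
f 56 53 57
f 56 57 55
f 57 53 58
f 57 58 55
f 58 53 59
f 58 59 55
f 59 53 60
f 59 60 55
f 60 53 61
f 60 61 55
f 61 53 62
f 61 62 55
f 62 53 63
f 62 63 55
f 63 53 54
f 63 54 55



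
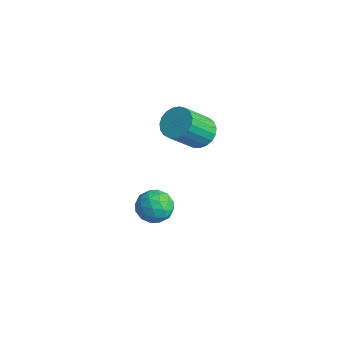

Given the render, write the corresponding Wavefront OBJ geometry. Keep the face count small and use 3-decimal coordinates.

v -1.654 2.421 0.315
v -1.126 2.011 -0.067
v -1.138 0.829 1.182
v -1.666 1.239 1.565
v -0.944 2.202 0.115
v -0.956 1.02 1.364
v -0.884 2.43 0.331
v -0.896 1.248 1.58
v -0.958 2.657 0.545
v -0.97 1.475 1.794
v -1.152 2.843 0.719
v -1.164 1.66 1.968
v -1.433 2.956 0.823
v -1.444 1.774 2.073
v -1.752 2.976 0.84
v -1.764 1.794 2.089
v -2.054 2.901 0.766
v -2.066 1.719 2.015
v -2.287 2.743 0.614
v -2.299 1.561 1.863
v -2.411 2.529 0.41
v -2.423 1.347 1.659
v -2.403 2.296 0.19
v -2.415 1.114 1.439
v -2.267 2.085 -0.008
v -2.279 0.903 1.241
v -2.024 1.932 -0.151
v -2.036 0.75 1.099
v -1.717 1.864 -0.212
v -1.729 0.682 1.037
v -1.4 1.892 -0.183
v -1.412 0.71 1.066
v 2.551 -2.043 1.694
v 2.916 -2.655 1.409
v 1.464 -2.625 1.551
v 1.829 -3.237 1.266
v 1.905 -3.056 2.008
v 2.577 -2.696 2.096
v 1.803 -2.584 0.864
v 2.475 -2.224 0.952
v 2.454 -2.99 0.896
v 2.517 -3.281 1.603
v 1.863 -1.999 1.357
v 1.926 -2.29 2.064
v 2.829 -2.298 1.564
v 1.551 -2.982 1.396
v 1.596 -2.876 1.832
v 1.81 -3.235 1.665
v 2.63 -2.322 1.968
v 2.845 -2.681 1.801
v 2.25 -2.917 2.153
v 1.535 -2.599 1.159
v 1.75 -2.958 0.992
v 2.57 -2.045 1.295
v 2.784 -2.404 1.128
v 2.13 -2.363 0.807
v 2.772 -2.854 1.095
v 2.133 -3.197 1.011
v 2.117 -2.813 0.774
v 2.513 -2.601 0.826
v 2.809 -3.025 1.511
v 2.17 -3.368 1.427
v 2.215 -3.261 1.863
v 2.61 -3.049 1.915
v 2.537 -3.222 1.209
v 2.21 -1.912 1.533
v 1.571 -2.255 1.449
v 1.77 -2.231 1.045
v 2.165 -2.019 1.097
v 2.247 -2.083 1.949
v 1.608 -2.426 1.865
v 1.867 -2.679 2.134
v 2.263 -2.467 2.186
v 1.843 -2.058 1.751
f 2 1 5
f 2 5 3
f 3 5 6
f 3 6 4
f 5 1 7
f 5 7 6
f 6 7 8
f 6 8 4
f 7 1 9
f 7 9 8
f 8 9 10
f 8 10 4
f 9 1 11
f 9 11 10
f 10 11 12
f 10 12 4
f 11 1 13
f 11 13 12
f 12 13 14
f 12 14 4
f 13 1 15
f 13 15 14
f 14 15 16
f 14 16 4
f 15 1 17
f 15 17 16
f 16 17 18
f 16 18 4
f 17 1 19
f 17 19 18
f 18 19 20
f 18 20 4
f 19 1 21
f 19 21 20
f 20 21 22
f 20 22 4
f 21 1 23
f 21 23 22
f 22 23 24
f 22 24 4
f 23 1 25
f 23 25 24
f 24 25 26
f 24 26 4
f 25 1 27
f 25 27 26
f 26 27 28
f 26 28 4
f 27 1 29
f 27 29 28
f 28 29 30
f 28 30 4
f 29 1 31
f 29 31 30
f 30 31 32
f 30 32 4
f 31 1 2
f 31 2 32
f 32 2 3
f 32 3 4
f 33 70 49
f 70 44 73
f 49 73 38
f 70 73 49
f 33 49 45
f 49 38 50
f 45 50 34
f 49 50 45
f 33 45 54
f 45 34 55
f 54 55 40
f 45 55 54
f 33 54 66
f 54 40 69
f 66 69 43
f 54 69 66
f 33 66 70
f 66 43 74
f 70 74 44
f 66 74 70
f 34 50 61
f 50 38 64
f 61 64 42
f 50 64 61
f 38 73 51
f 73 44 72
f 51 72 37
f 73 72 51
f 44 74 71
f 74 43 67
f 71 67 35
f 74 67 71
f 43 69 68
f 69 40 56
f 68 56 39
f 69 56 68
f 40 55 60
f 55 34 57
f 60 57 41
f 55 57 60
f 36 62 48
f 62 42 63
f 48 63 37
f 62 63 48
f 36 48 46
f 48 37 47
f 46 47 35
f 48 47 46
f 36 46 53
f 46 35 52
f 53 52 39
f 46 52 53
f 36 53 58
f 53 39 59
f 58 59 41
f 53 59 58
f 36 58 62
f 58 41 65
f 62 65 42
f 58 65 62
f 37 63 51
f 63 42 64
f 51 64 38
f 63 64 51
f 35 47 71
f 47 37 72
f 71 72 44
f 47 72 71
f 39 52 68
f 52 35 67
f 68 67 43
f 52 67 68
f 41 59 60
f 59 39 56
f 60 56 40
f 59 56 60
f 42 65 61
f 65 41 57
f 61 57 34
f 65 57 61



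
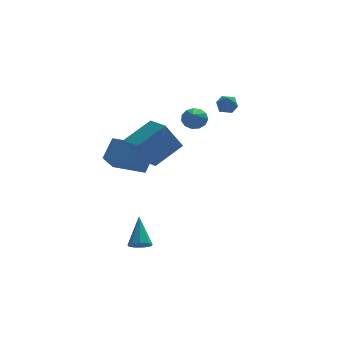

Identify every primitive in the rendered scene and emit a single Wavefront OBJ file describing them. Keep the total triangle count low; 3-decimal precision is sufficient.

v -2.004 0.653 -1.193
v -2.689 -0.307 -0.053
v -3.639 1.873 -1.148
v -4.324 0.912 -0.008
v -1.336 1.508 -0.072
v -2.021 0.547 1.068
v -2.971 2.727 -0.027
v -3.656 1.767 1.113
v 0.856 1.27 2.507
v 1.262 1.514 3.088
v 0.464 -0.33 3.453
v 0.867 1.65 3.153
v 0.469 1.665 3.013
v 0.194 1.554 2.712
v 0.129 1.354 2.346
v 0.295 1.126 2.031
v 0.639 0.945 1.867
v 1.053 0.866 1.906
v 1.404 0.916 2.136
v 1.581 1.078 2.483
v 1.528 1.301 2.838
v 2.695 0.933 3.802
v 3.099 0.389 3.61
v 1.861 0.211 4.09
v 2.265 -0.333 3.898
v 2.432 0.046 4.468
v 2.947 0.492 4.29
v 2.013 0.108 3.41
v 2.528 0.554 3.232
v 2.678 -0.121 3.368
v 2.937 -0.159 4.022
v 2.023 0.759 3.678
v 2.282 0.721 4.332
v -3.134 -4.605 -4.199
v -2.768 -5.054 -3.864
v -2.986 -3.335 -2.661
v -2.494 -4.784 -4.114
v -2.521 -4.429 -4.403
v -2.834 -4.157 -4.597
v -3.288 -4.094 -4.605
v -3.67 -4.27 -4.423
v -3.801 -4.603 -4.136
v -3.621 -4.936 -3.879
v -3.212 -5.114 -3.771
v -2.929 -2.662 2.284
v -1.313 -1.915 3.36
v -3.495 -1.247 2.152
v -1.879 -0.5 3.228
v -1.941 -2.42 0.632
v -0.325 -1.673 1.708
v -2.507 -1.005 0.5
v -0.891 -0.258 1.576
f 2 4 1
f 5 2 1
f 1 4 3
f 3 5 1
f 2 8 4
f 6 2 5
f 6 8 2
f 4 8 3
f 7 5 3
f 3 8 7
f 7 6 5
f 8 6 7
f 10 9 12
f 10 12 11
f 12 9 13
f 12 13 11
f 13 9 14
f 13 14 11
f 14 9 15
f 14 15 11
f 15 9 16
f 15 16 11
f 16 9 17
f 16 17 11
f 17 9 18
f 17 18 11
f 18 9 19
f 18 19 11
f 19 9 20
f 19 20 11
f 20 9 21
f 20 21 11
f 21 9 10
f 21 10 11
f 22 33 27
f 22 27 23
f 22 23 29
f 22 29 32
f 22 32 33
f 23 27 31
f 27 33 26
f 33 32 24
f 32 29 28
f 29 23 30
f 25 31 26
f 25 26 24
f 25 24 28
f 25 28 30
f 25 30 31
f 26 31 27
f 24 26 33
f 28 24 32
f 30 28 29
f 31 30 23
f 35 34 37
f 35 37 36
f 37 34 38
f 37 38 36
f 38 34 39
f 38 39 36
f 39 34 40
f 39 40 36
f 40 34 41
f 40 41 36
f 41 34 42
f 41 42 36
f 42 34 43
f 42 43 36
f 43 34 44
f 43 44 36
f 44 34 35
f 44 35 36
f 46 48 45
f 49 46 45
f 45 48 47
f 47 49 45
f 46 52 48
f 50 46 49
f 50 52 46
f 48 52 47
f 51 49 47
f 47 52 51
f 51 50 49
f 52 50 51

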